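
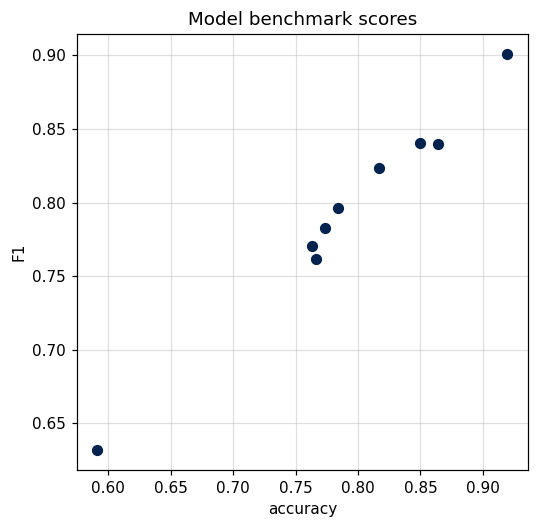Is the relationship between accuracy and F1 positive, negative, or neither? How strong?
Points are positively correlated; strong (|r| ≈ 1.0).

positive, strong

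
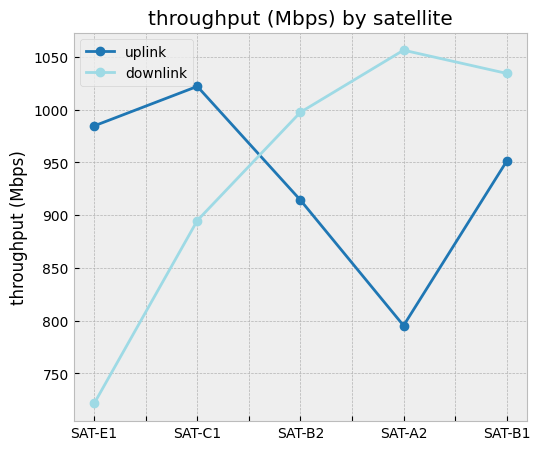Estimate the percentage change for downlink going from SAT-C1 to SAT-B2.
≈ +11.1%

SAT-C1 ≈ 900, SAT-B2 ≈ 1000; (1000 − 900) / 900 ≈ +11.1%.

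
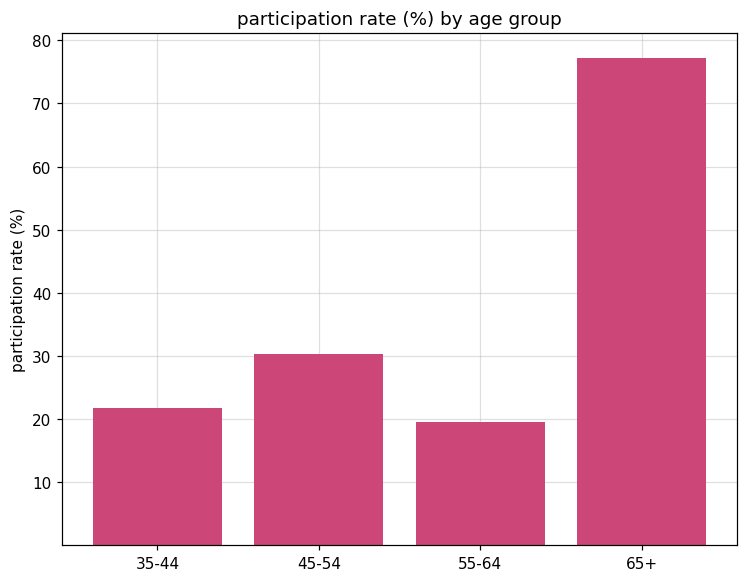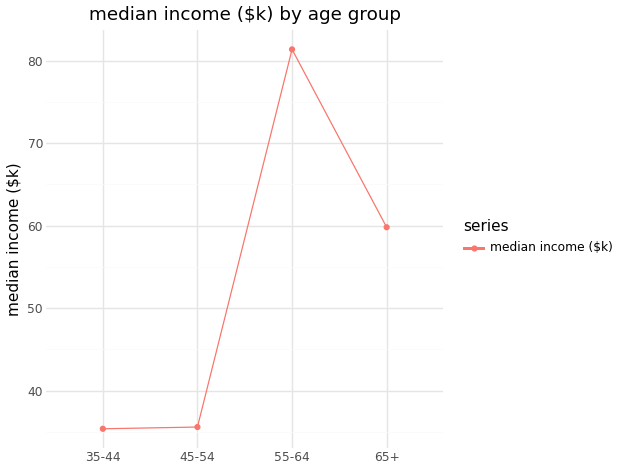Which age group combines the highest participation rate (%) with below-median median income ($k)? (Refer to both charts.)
45-54

Chart 2 median median income ($k) ≈ 50; below-median age groups: 35-44, 45-54. Among those, 45-54 has the highest participation rate (%) (≈ 30).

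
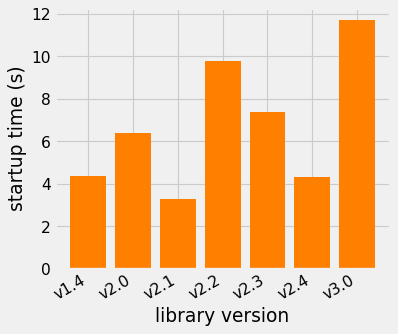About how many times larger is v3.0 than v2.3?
≈ 1.71×

v3.0 ≈ 12, v2.3 ≈ 7; 12/7 ≈ 1.71.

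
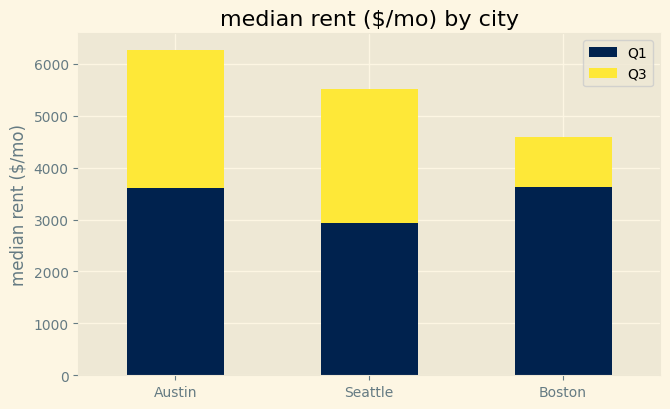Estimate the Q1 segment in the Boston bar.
≈ 4000

Q1 top ≈ 4000, bottom ≈ 0; segment ≈ 4000.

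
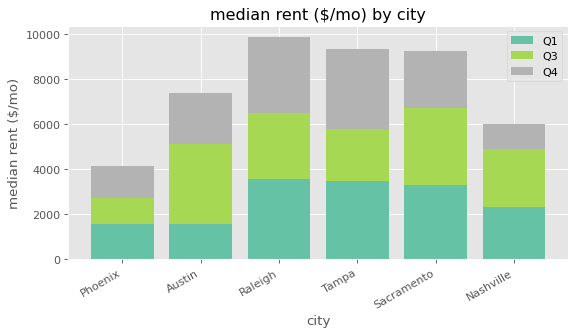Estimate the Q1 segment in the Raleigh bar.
Q1 top ≈ 4000, bottom ≈ 0; segment ≈ 4000.

≈ 4000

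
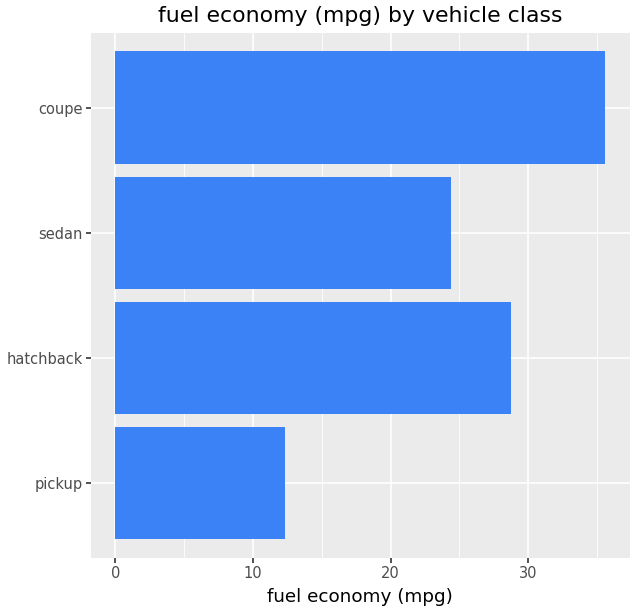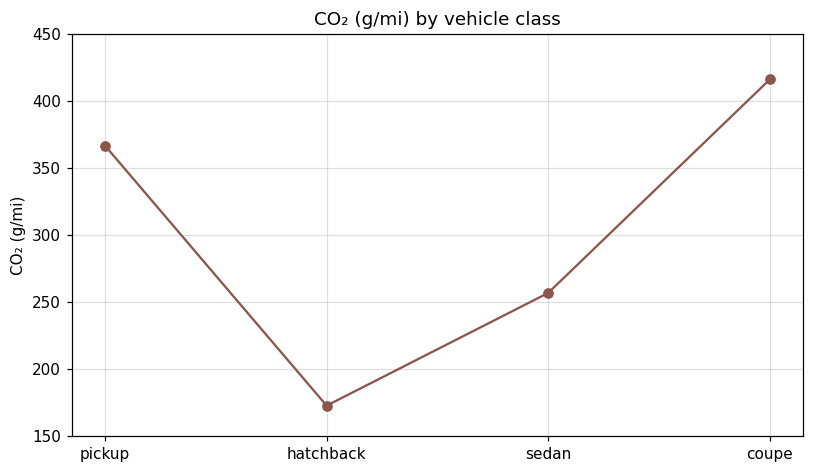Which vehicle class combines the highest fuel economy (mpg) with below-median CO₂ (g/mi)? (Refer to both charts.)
Chart 2 median CO₂ (g/mi) ≈ 300; below-median vehicle classes: hatchback, sedan. Among those, hatchback has the highest fuel economy (mpg) (≈ 30).

hatchback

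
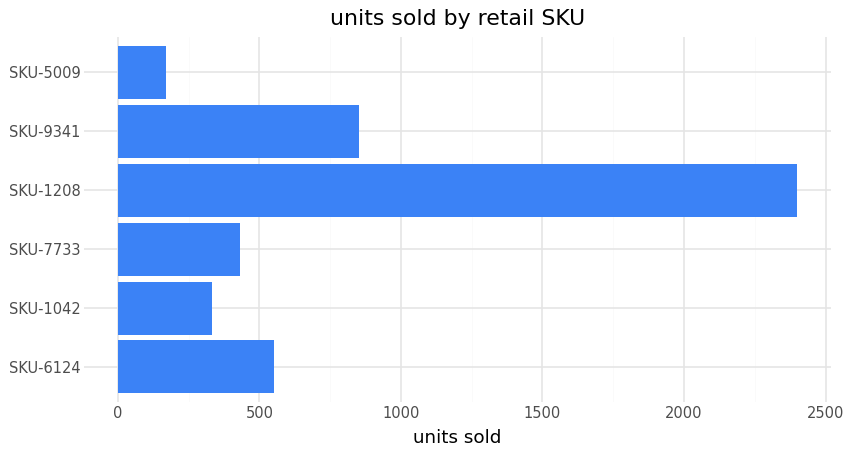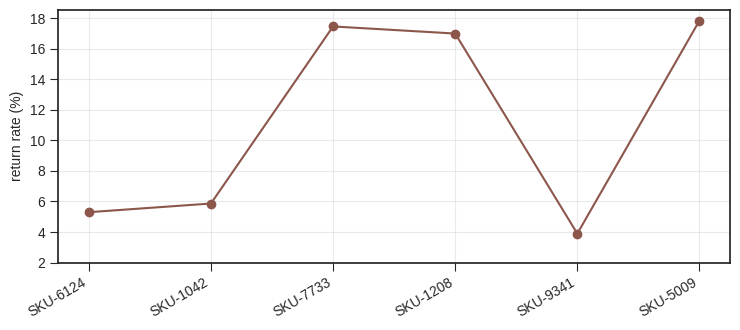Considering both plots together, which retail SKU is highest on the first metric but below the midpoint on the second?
SKU-9341

Chart 2 median return rate (%) ≈ 12; below-median retail SKUs: SKU-6124, SKU-1042, SKU-9341. Among those, SKU-9341 has the highest units sold (≈ 1000).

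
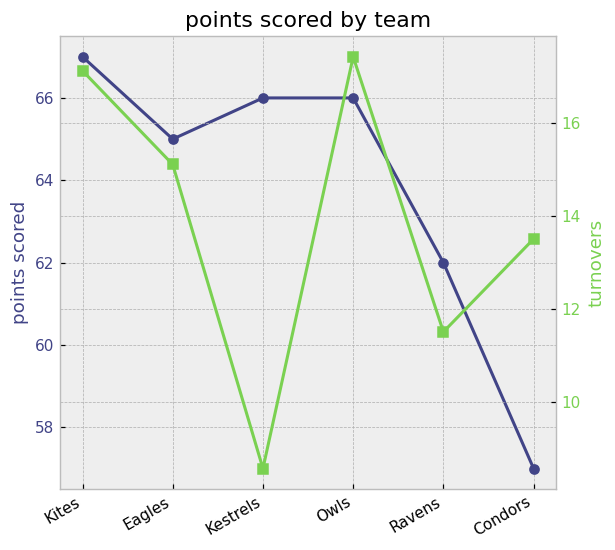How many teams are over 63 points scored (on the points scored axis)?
4

Above 63: Kites, Eagles, Kestrels, Owls.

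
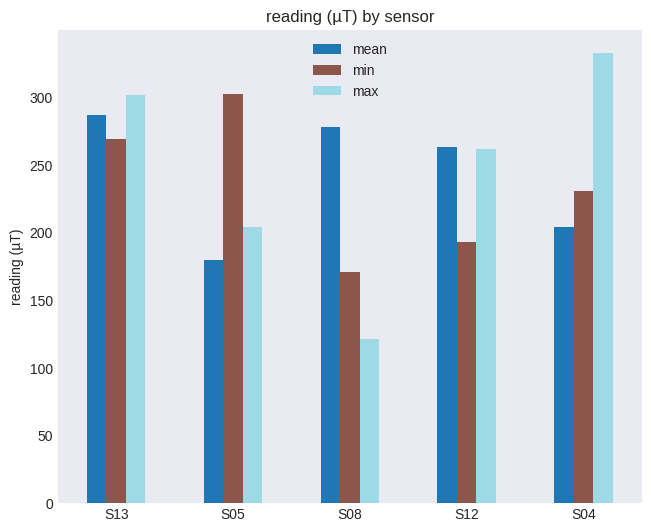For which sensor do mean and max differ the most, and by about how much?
S08, ≈ 200 µT

S08: mean ≈ 300, max ≈ 100 → gap ≈ 200. Next-largest (S04) is only ≈ 150.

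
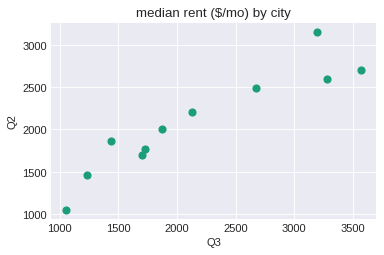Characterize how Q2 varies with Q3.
positive, strong

Points are positively correlated; strong (|r| ≈ 0.9).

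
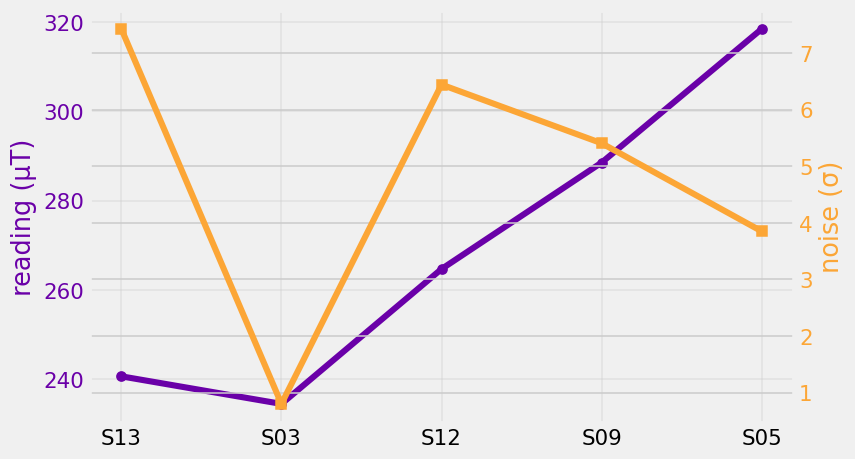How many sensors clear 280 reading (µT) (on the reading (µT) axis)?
Above 280: S09, S05.

2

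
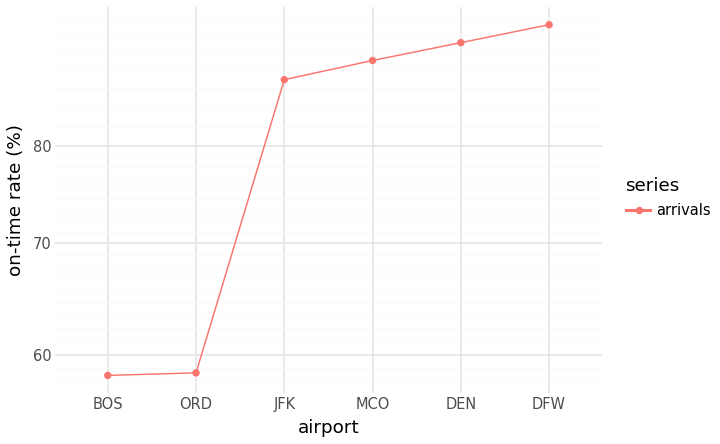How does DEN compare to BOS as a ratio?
DEN ≈ 90, BOS ≈ 60; 90/60 ≈ 1.5.

≈ 1.5×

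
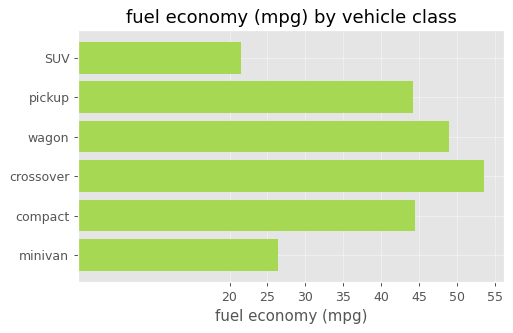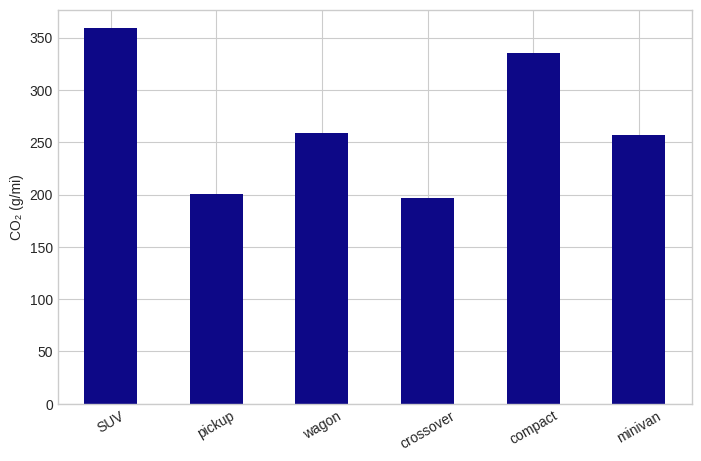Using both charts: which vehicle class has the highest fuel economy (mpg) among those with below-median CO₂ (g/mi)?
crossover

Chart 2 median CO₂ (g/mi) ≈ 250; below-median vehicle classes: pickup, crossover, minivan. Among those, crossover has the highest fuel economy (mpg) (≈ 55).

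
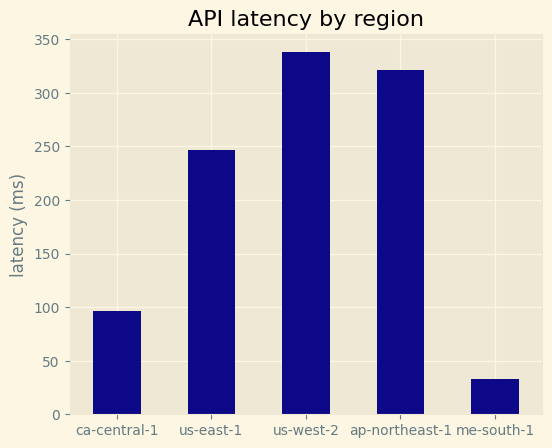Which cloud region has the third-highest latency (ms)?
Top 4: us-west-2 ≈ 350, ap-northeast-1 ≈ 300, us-east-1 ≈ 250, ca-central-1 ≈ 100.

us-east-1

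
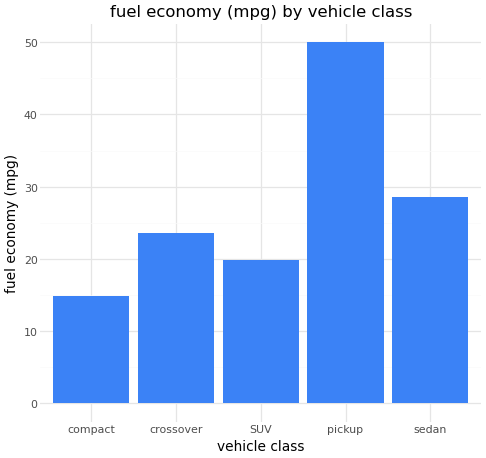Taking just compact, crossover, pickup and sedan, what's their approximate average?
≈ 30

(15 + 25 + 50 + 30) / 4 ≈ 30.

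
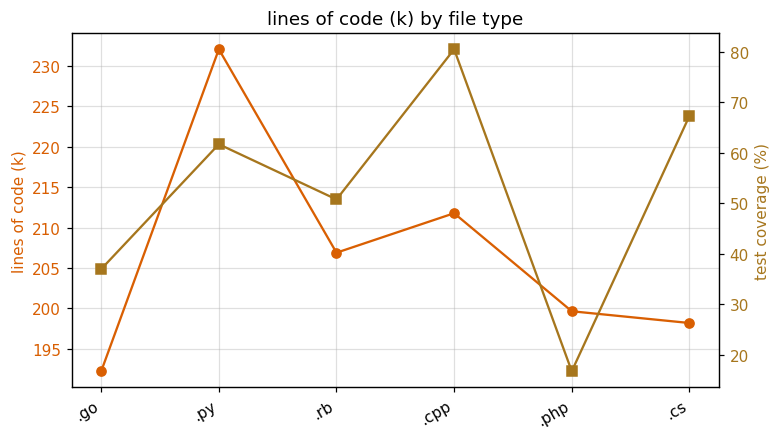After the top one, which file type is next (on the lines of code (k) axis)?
.cpp

Top 3 (on the lines of code (k) axis): .py ≈ 230, .cpp ≈ 210, .rb ≈ 205.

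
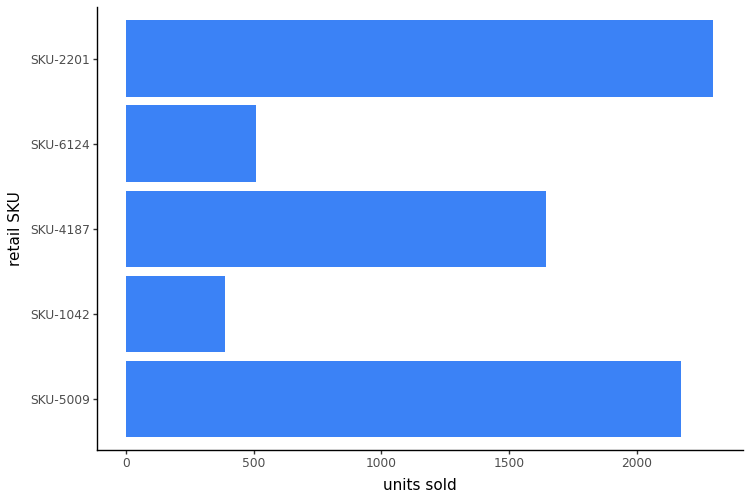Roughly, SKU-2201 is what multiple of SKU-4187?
SKU-2201 ≈ 2400, SKU-4187 ≈ 1600; 2400/1600 ≈ 1.5.

≈ 1.5×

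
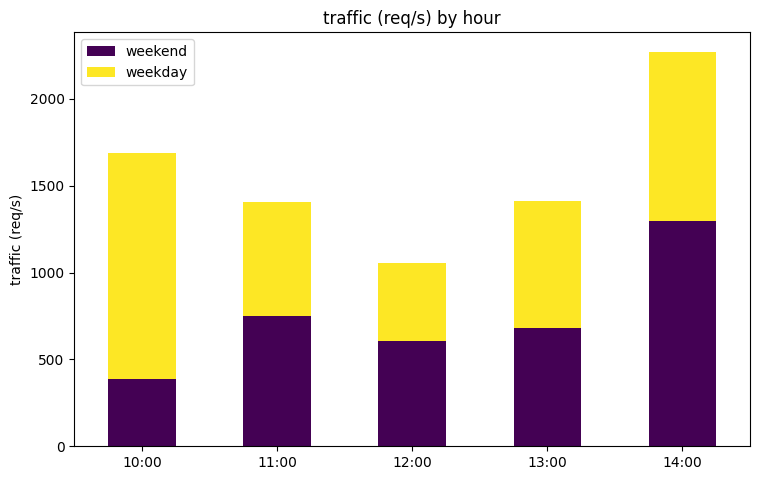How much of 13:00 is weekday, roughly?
≈ 800

weekday top ≈ 1400, bottom ≈ 600; segment ≈ 800.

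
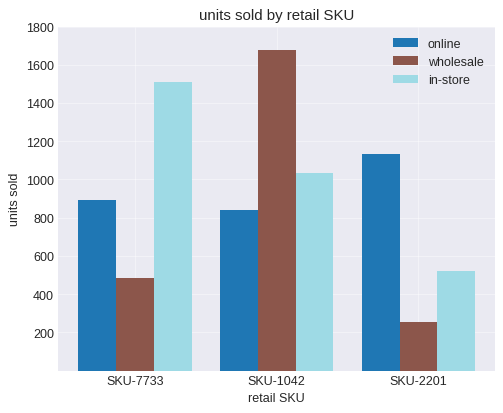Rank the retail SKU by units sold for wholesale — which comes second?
Top 3 for wholesale: SKU-1042 ≈ 1600, SKU-7733 ≈ 400, SKU-2201 ≈ 200.

SKU-7733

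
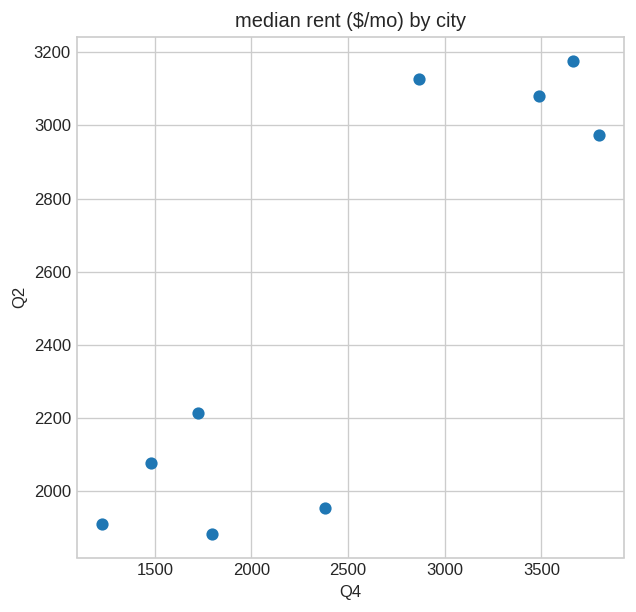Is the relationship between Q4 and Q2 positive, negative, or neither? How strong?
Points are positively correlated; strong (|r| ≈ 0.9).

positive, strong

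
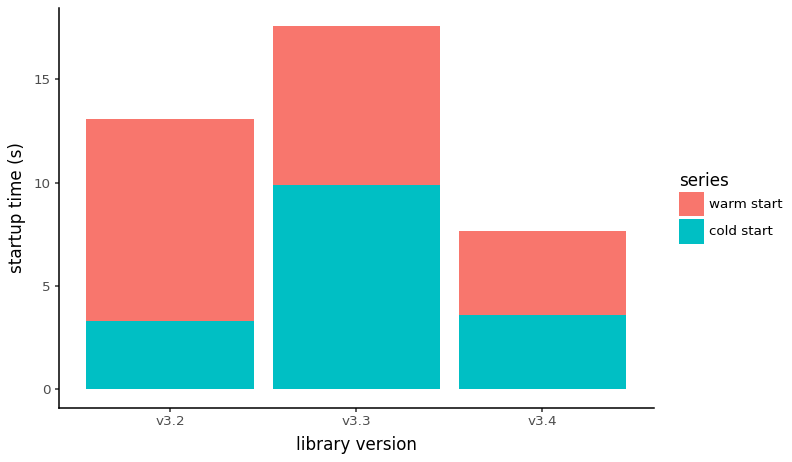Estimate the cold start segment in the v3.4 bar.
≈ 4

cold start top ≈ 4, bottom ≈ 0; segment ≈ 4.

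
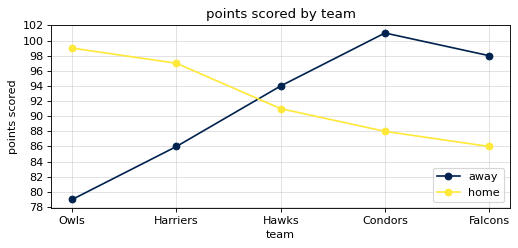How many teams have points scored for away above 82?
Above 82: Harriers, Hawks, Condors, Falcons.

4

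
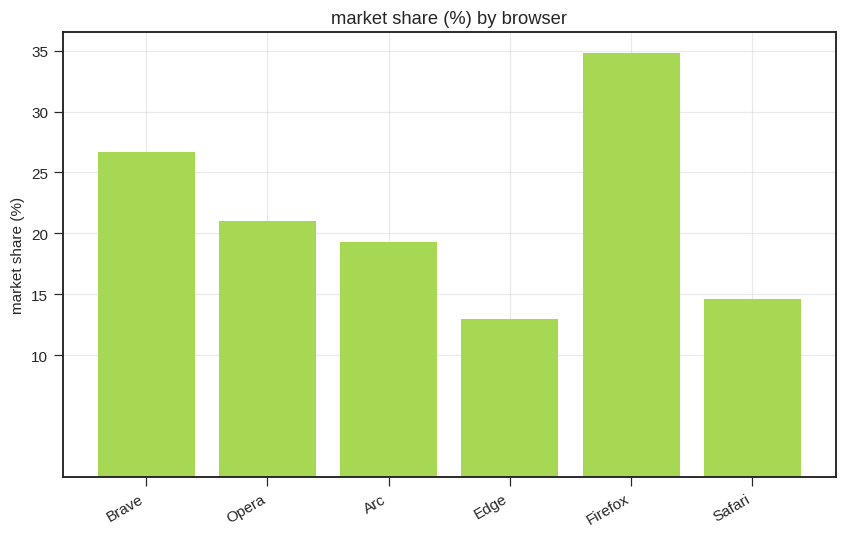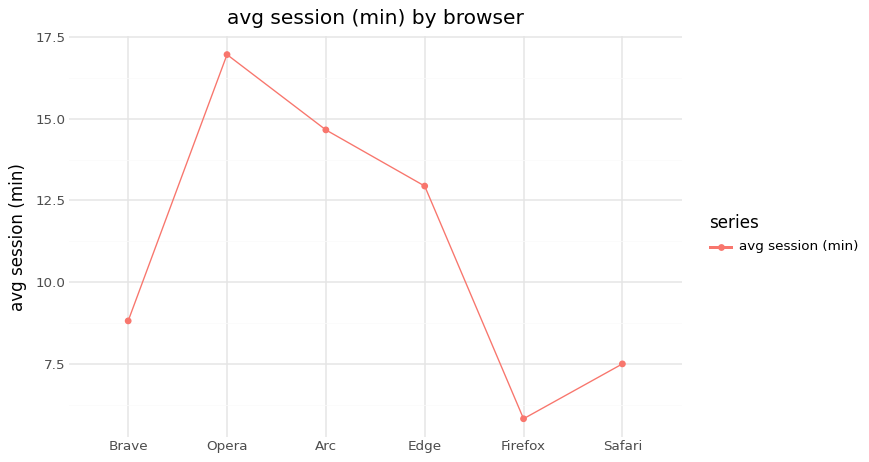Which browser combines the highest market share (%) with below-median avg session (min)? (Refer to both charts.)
Chart 2 median avg session (min) ≈ 10; below-median browsers: Brave, Firefox, Safari. Among those, Firefox has the highest market share (%) (≈ 35).

Firefox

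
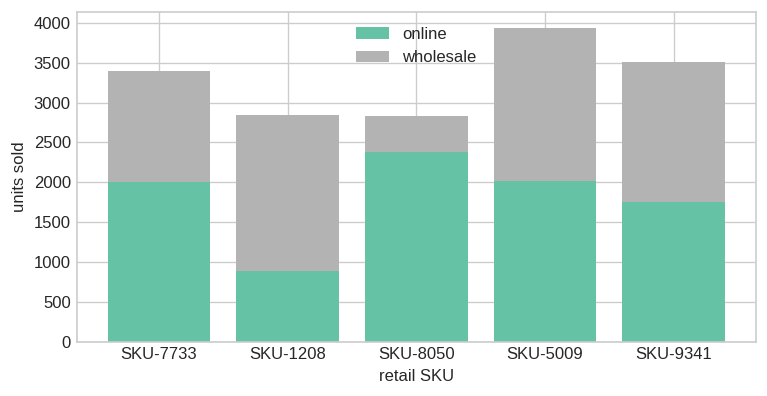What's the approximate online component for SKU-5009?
online top ≈ 2000, bottom ≈ 0; segment ≈ 2000.

≈ 2000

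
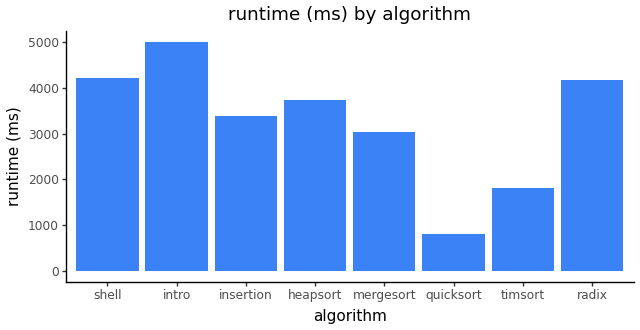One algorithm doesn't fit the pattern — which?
quicksort ≈ 1000; the rest sit between ≈ 2000 and ≈ 5000.

quicksort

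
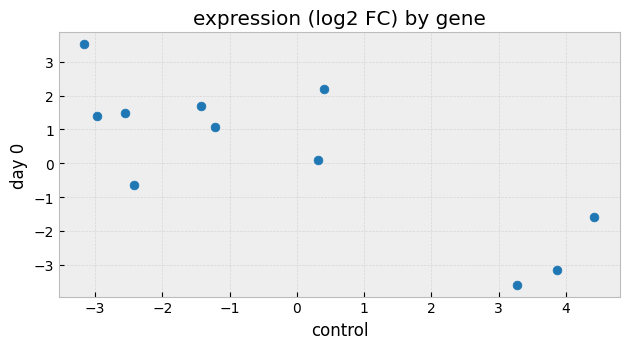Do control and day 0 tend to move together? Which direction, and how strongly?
Points are negatively correlated; strong (|r| ≈ 0.8).

negative, strong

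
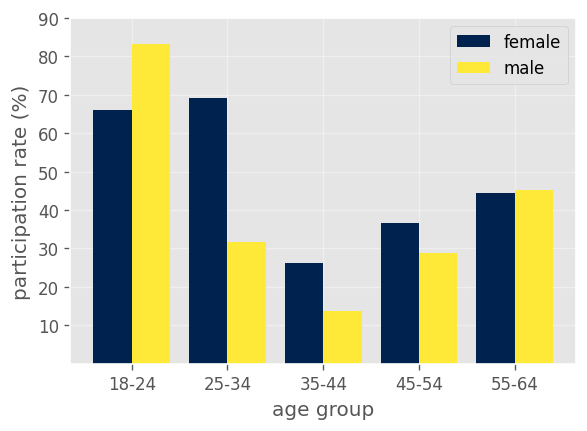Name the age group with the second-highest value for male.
55-64

Top 3 for male: 18-24 ≈ 80, 55-64 ≈ 50, 25-34 ≈ 30.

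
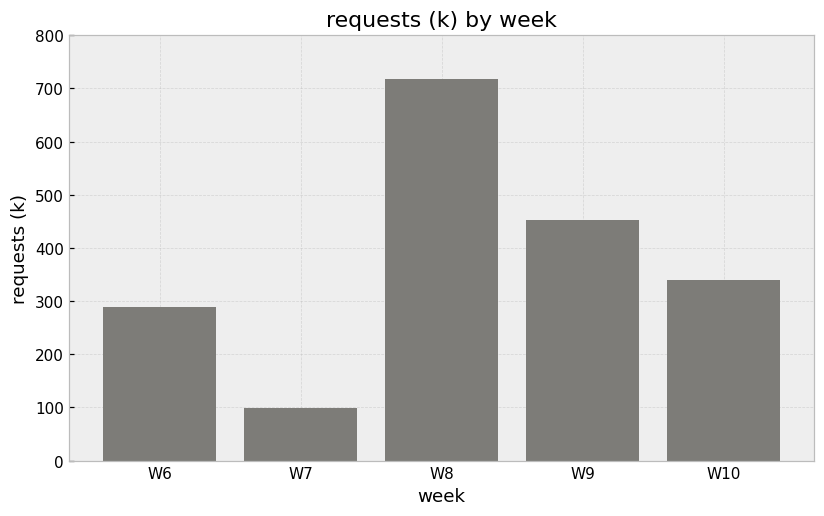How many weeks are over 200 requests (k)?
4

Above 200: W6, W8, W9, W10.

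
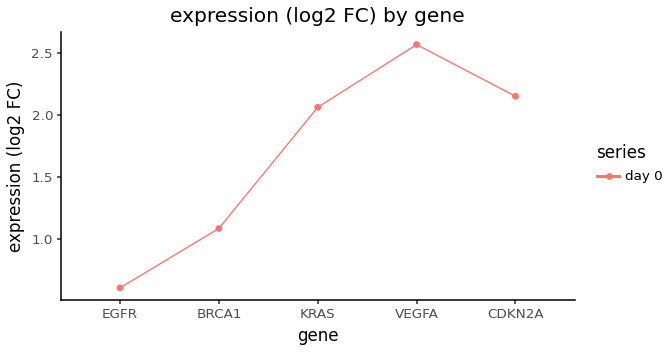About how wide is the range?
≈ 2.0

Max VEGFA ≈ 2.6, min EGFR ≈ 0.6; range ≈ 2.0.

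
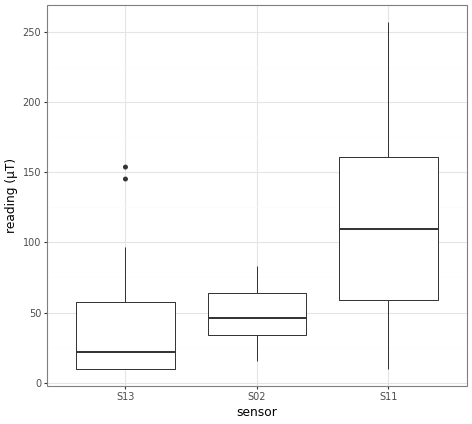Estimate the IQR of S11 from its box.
≈ 100

Q3 ≈ 160, Q1 ≈ 60; IQR ≈ 100.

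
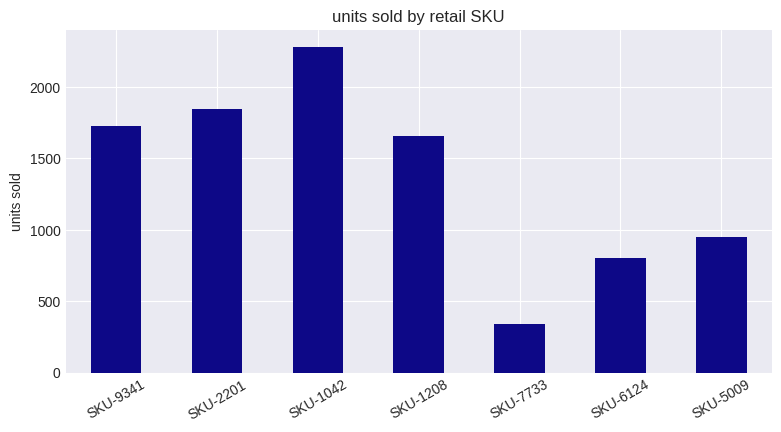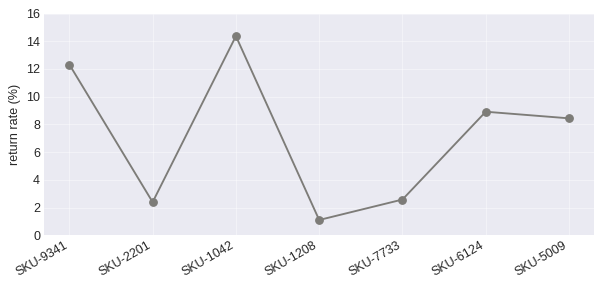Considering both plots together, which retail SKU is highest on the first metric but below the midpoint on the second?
Chart 2 median return rate (%) ≈ 8; below-median retail SKUs: SKU-2201, SKU-1208, SKU-7733. Among those, SKU-2201 has the highest units sold (≈ 2000).

SKU-2201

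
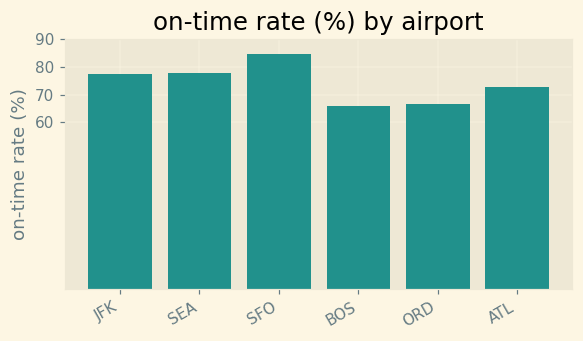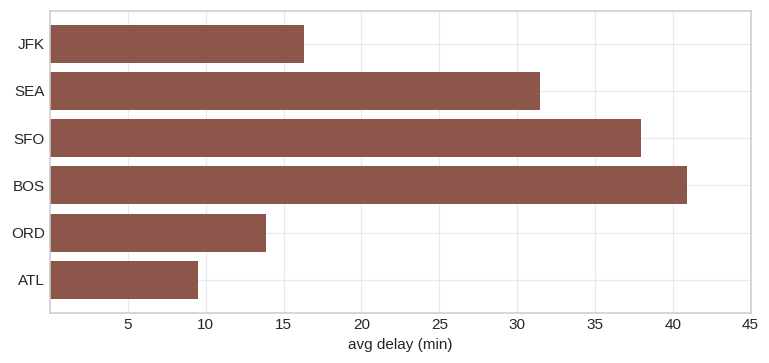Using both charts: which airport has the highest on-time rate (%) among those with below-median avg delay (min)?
JFK

Chart 2 median avg delay (min) ≈ 25; below-median airports: JFK, ORD, ATL. Among those, JFK has the highest on-time rate (%) (≈ 80).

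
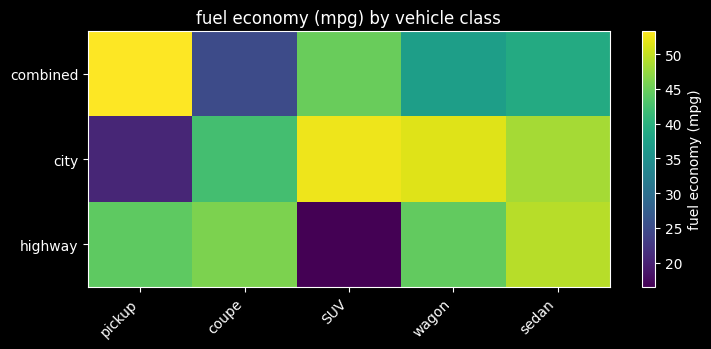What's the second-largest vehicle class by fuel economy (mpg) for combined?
Top 3 for combined: pickup ≈ 55, SUV ≈ 45, sedan ≈ 40.

SUV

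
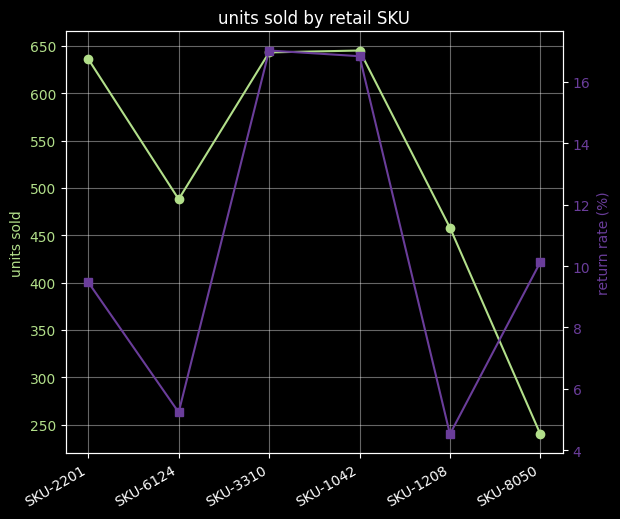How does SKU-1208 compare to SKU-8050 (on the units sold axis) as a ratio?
SKU-1208 ≈ 450, SKU-8050 ≈ 250; 450/250 ≈ 1.8.

≈ 1.8×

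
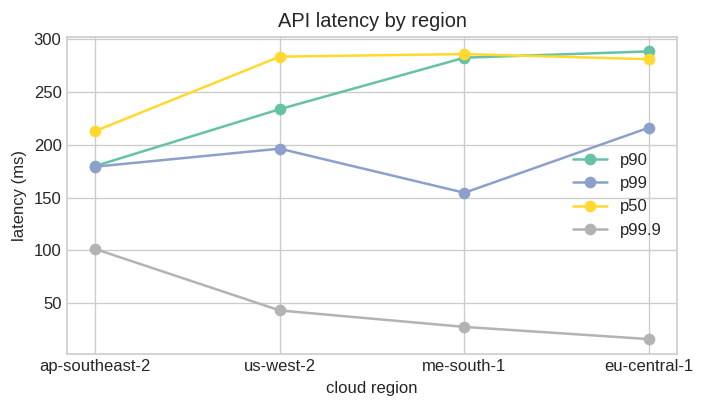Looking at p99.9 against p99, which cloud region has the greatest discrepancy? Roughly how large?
eu-central-1, ≈ 200 ms

eu-central-1: p99.9 ≈ 25, p99 ≈ 225 → gap ≈ 200. Next-largest (us-west-2) is only ≈ 150.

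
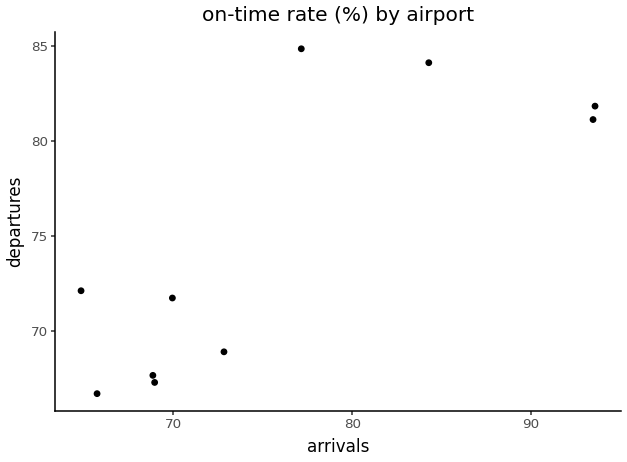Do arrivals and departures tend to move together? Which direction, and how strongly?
Points are positively correlated; strong (|r| ≈ 0.8).

positive, strong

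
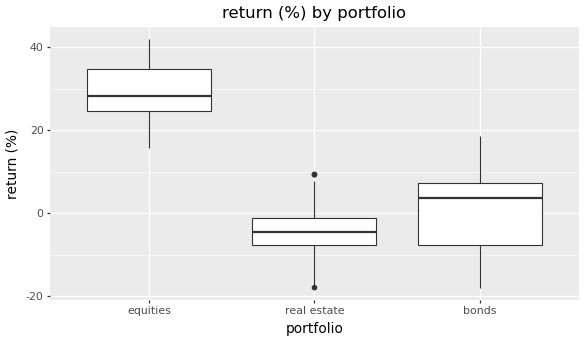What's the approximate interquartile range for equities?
Q3 ≈ 35, Q1 ≈ 25; IQR ≈ 10.

≈ 10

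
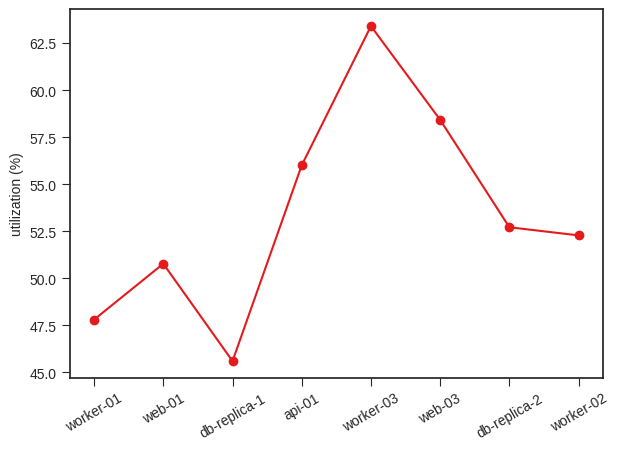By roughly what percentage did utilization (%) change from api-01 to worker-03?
≈ +14.3%

api-01 ≈ 56, worker-03 ≈ 64; (64 − 56) / 56 ≈ +14.3%.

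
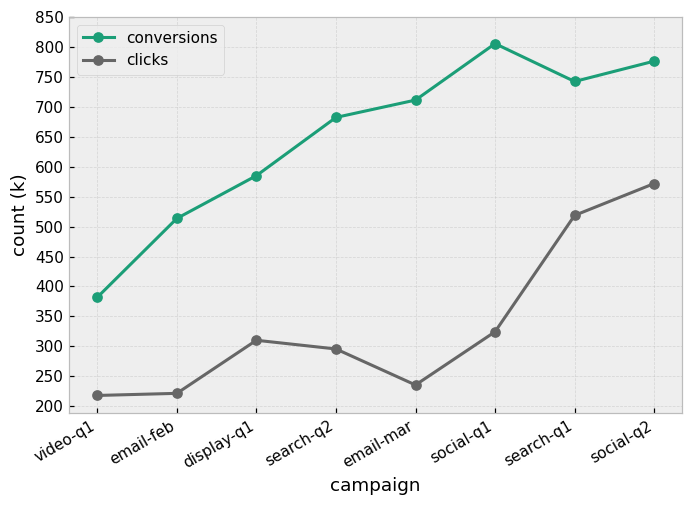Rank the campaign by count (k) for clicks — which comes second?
Top 3 for clicks: social-q2 ≈ 550, search-q1 ≈ 500, social-q1 ≈ 300.

search-q1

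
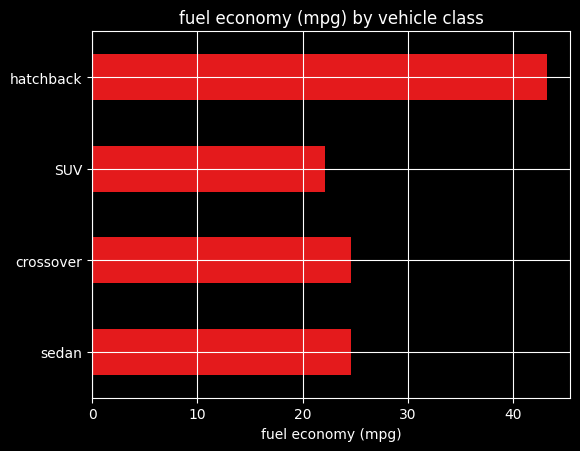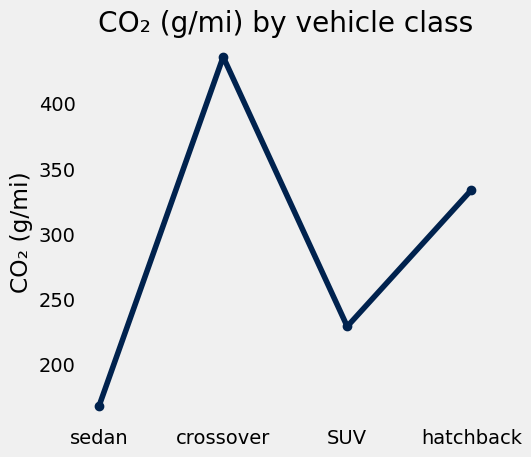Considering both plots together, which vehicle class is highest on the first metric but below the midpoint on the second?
Chart 2 median CO₂ (g/mi) ≈ 300; below-median vehicle classes: sedan, SUV. Among those, sedan has the highest fuel economy (mpg) (≈ 25).

sedan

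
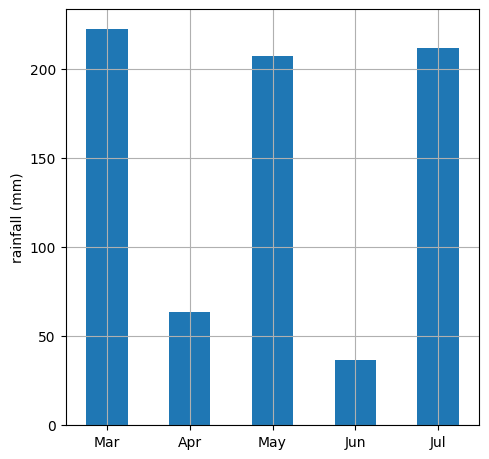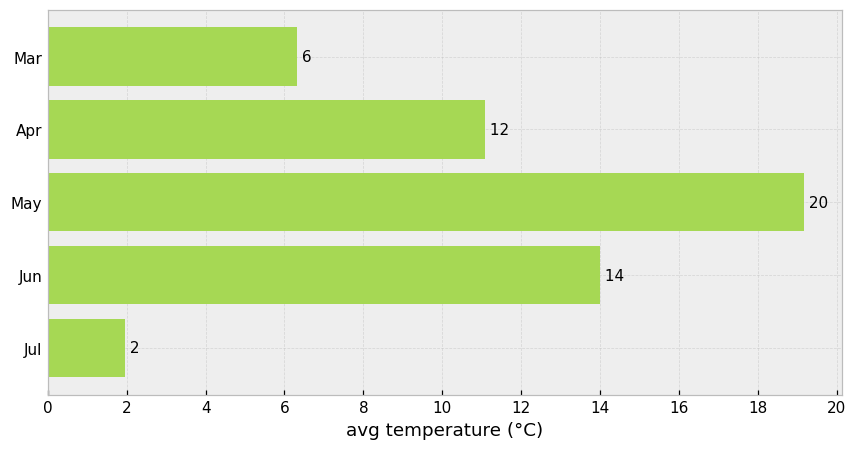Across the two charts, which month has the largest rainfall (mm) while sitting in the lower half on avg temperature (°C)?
Mar

Chart 2 median avg temperature (°C) ≈ 12; below-median months: Mar, Jul. Among those, Mar has the highest rainfall (mm) (≈ 225).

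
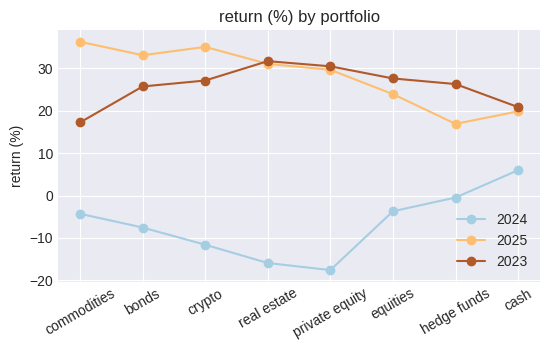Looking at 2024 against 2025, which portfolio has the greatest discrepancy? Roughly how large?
private equity, ≈ 50 %

private equity: 2024 ≈ -20, 2025 ≈ 30 → gap ≈ 50. Next-largest (real estate) is only ≈ 45.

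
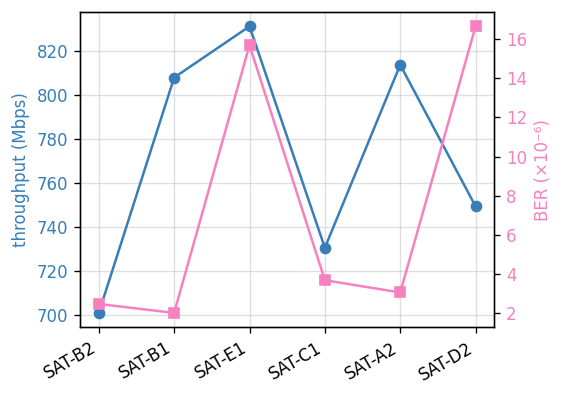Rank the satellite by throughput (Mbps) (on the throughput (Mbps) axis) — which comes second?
Top 3 (on the throughput (Mbps) axis): SAT-E1 ≈ 840, SAT-A2 ≈ 820, SAT-B1 ≈ 800.

SAT-A2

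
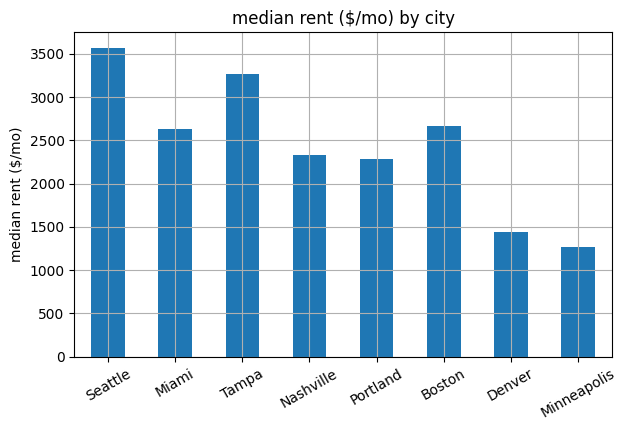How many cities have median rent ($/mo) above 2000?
6

Above 2000: Seattle, Miami, Tampa, Nashville, Portland, Boston.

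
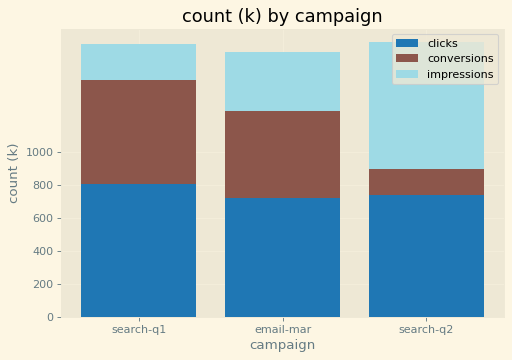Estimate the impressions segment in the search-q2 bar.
≈ 800

impressions top ≈ 1600, bottom ≈ 800; segment ≈ 800.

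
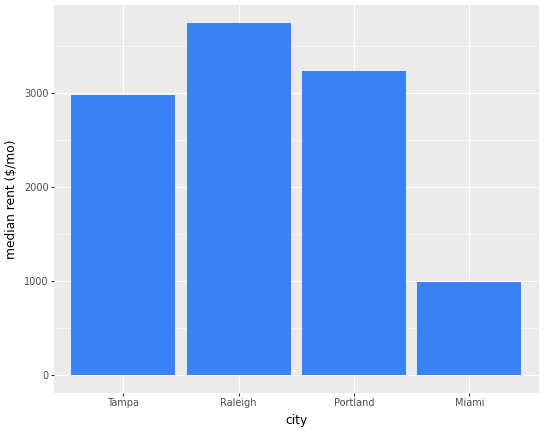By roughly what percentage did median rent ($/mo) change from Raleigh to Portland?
Raleigh ≈ 3500, Portland ≈ 3000; (3000 − 3500) / 3500 ≈ -14.3%.

≈ -14.3%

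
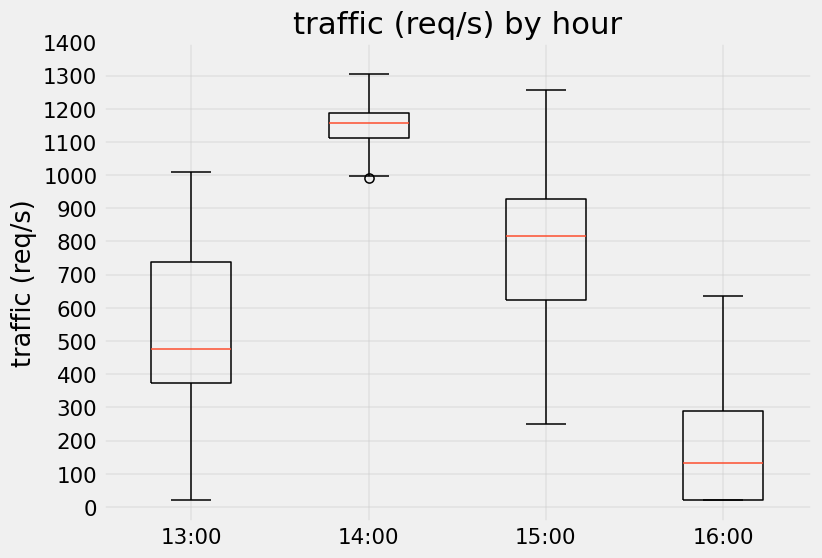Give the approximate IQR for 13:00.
≈ 300

Q3 ≈ 700, Q1 ≈ 400; IQR ≈ 300.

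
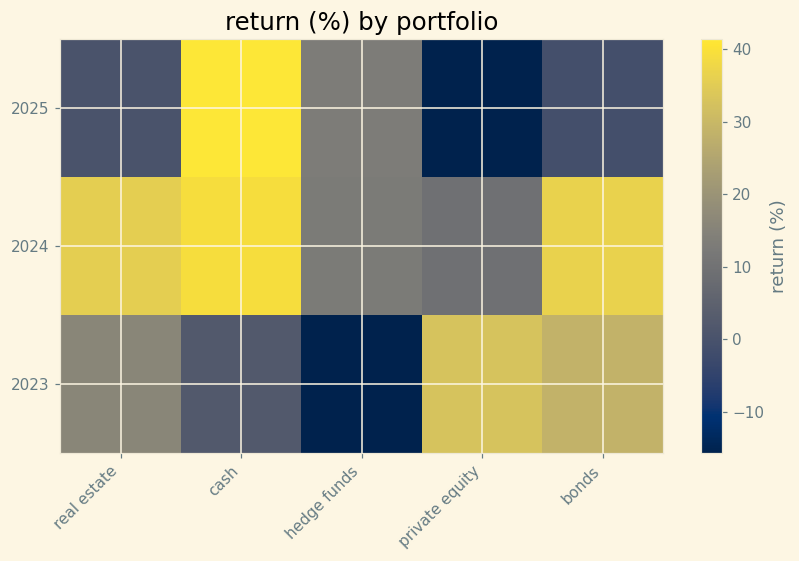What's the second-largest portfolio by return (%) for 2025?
Top 3 for 2025: cash ≈ 40, hedge funds ≈ 15, real estate ≈ 0.

hedge funds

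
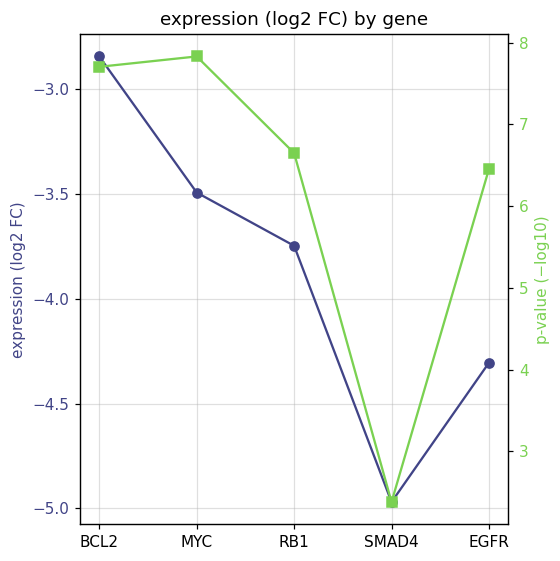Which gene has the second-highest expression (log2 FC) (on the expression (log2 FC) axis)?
MYC

Top 3 (on the expression (log2 FC) axis): BCL2 ≈ -2.8, MYC ≈ -3.4, RB1 ≈ -3.8.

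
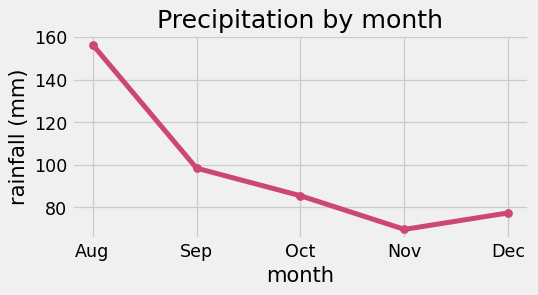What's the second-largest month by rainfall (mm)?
Top 3: Aug ≈ 160, Sep ≈ 100, Oct ≈ 90.

Sep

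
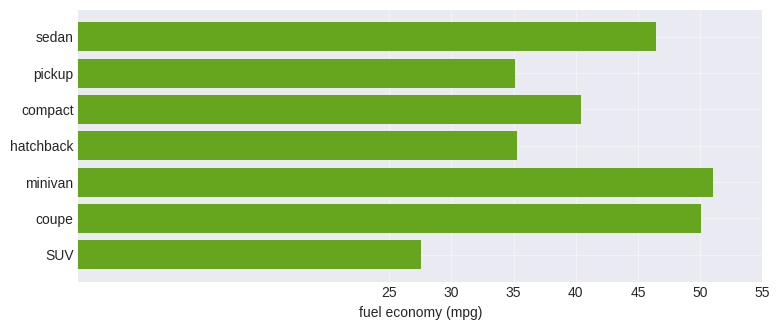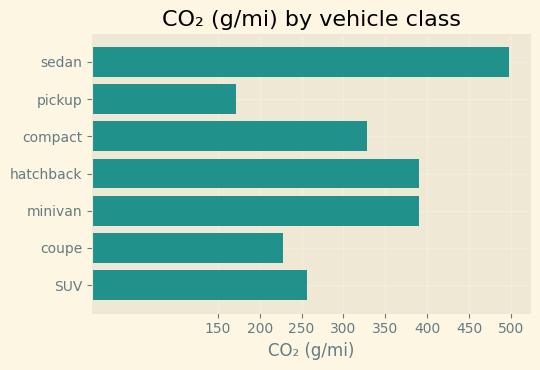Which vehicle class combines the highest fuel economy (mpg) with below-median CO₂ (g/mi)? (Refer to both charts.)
coupe

Chart 2 median CO₂ (g/mi) ≈ 350; below-median vehicle classes: pickup, coupe, SUV. Among those, coupe has the highest fuel economy (mpg) (≈ 50).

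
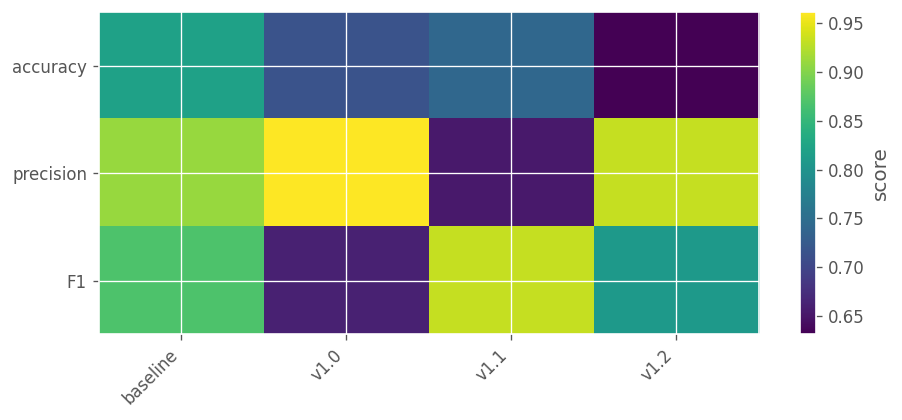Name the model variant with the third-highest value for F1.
Top 4 for F1: v1.1 ≈ 0.95, baseline ≈ 0.85, v1.2 ≈ 0.80, v1.0 ≈ 0.65.

v1.2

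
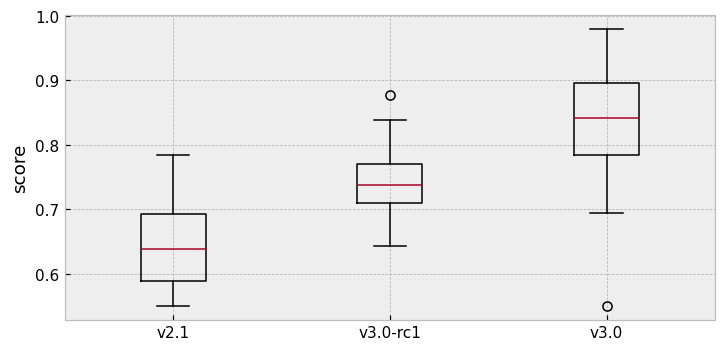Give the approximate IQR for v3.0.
≈ 0.12

Q3 ≈ 0.90, Q1 ≈ 0.78; IQR ≈ 0.12.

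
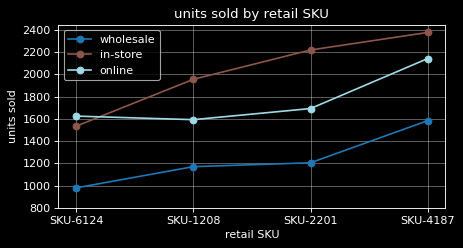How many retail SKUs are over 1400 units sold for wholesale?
1

Above 1400: SKU-4187.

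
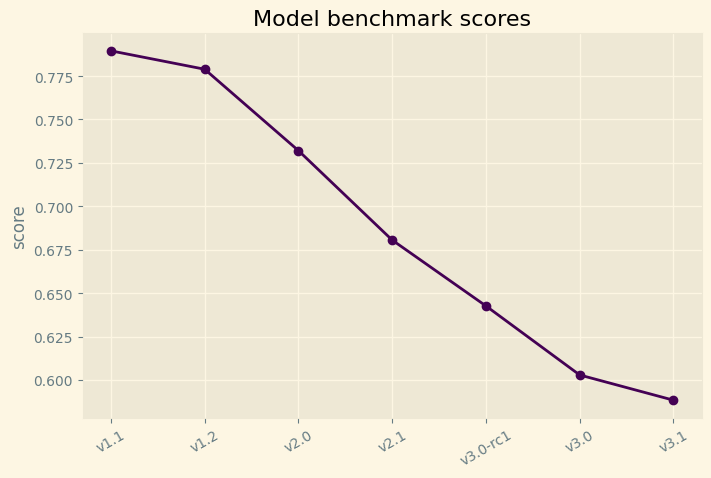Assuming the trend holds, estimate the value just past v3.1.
≈ 0.55

Last three: 0.64, 0.60, 0.58 → slope ≈ -0.03/step → next ≈ 0.55.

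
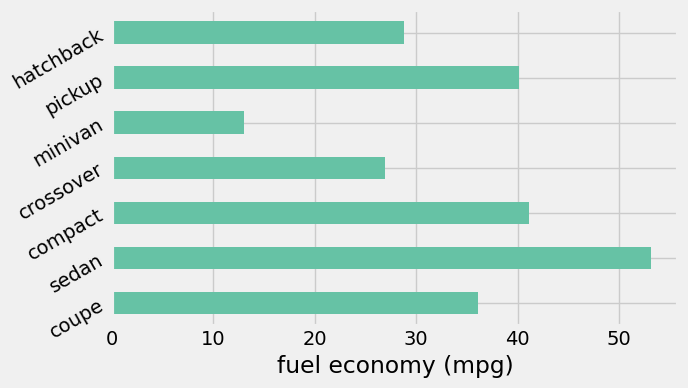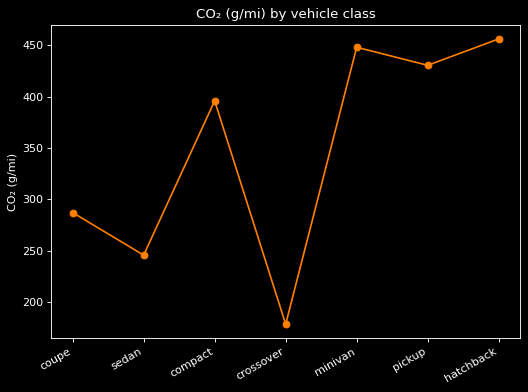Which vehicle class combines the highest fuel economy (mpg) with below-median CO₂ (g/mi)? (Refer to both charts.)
sedan

Chart 2 median CO₂ (g/mi) ≈ 400; below-median vehicle classes: coupe, sedan, crossover. Among those, sedan has the highest fuel economy (mpg) (≈ 55).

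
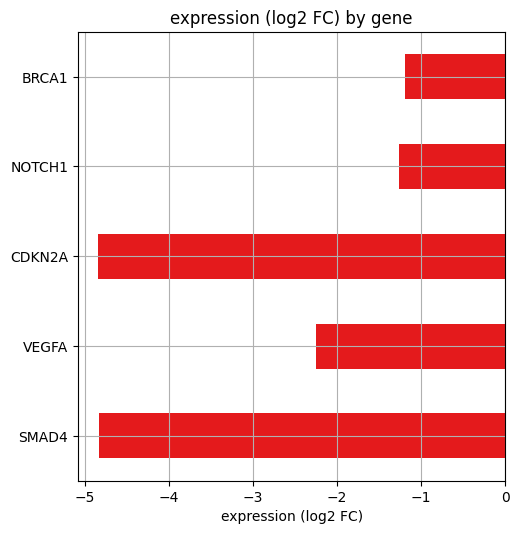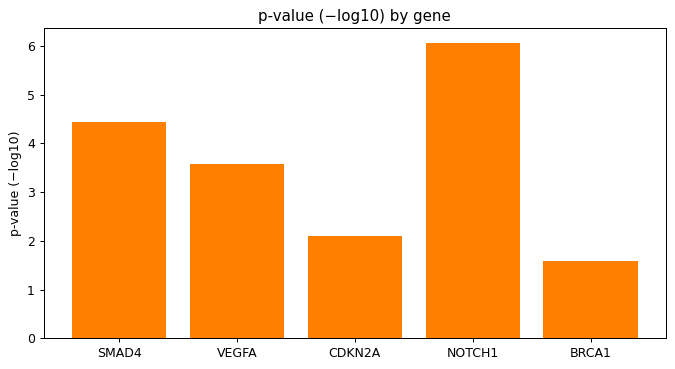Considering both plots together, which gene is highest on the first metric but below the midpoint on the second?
Chart 2 median p-value (−log10) ≈ 4; below-median genes: CDKN2A, BRCA1. Among those, BRCA1 has the highest expression (log2 FC) (≈ -1).

BRCA1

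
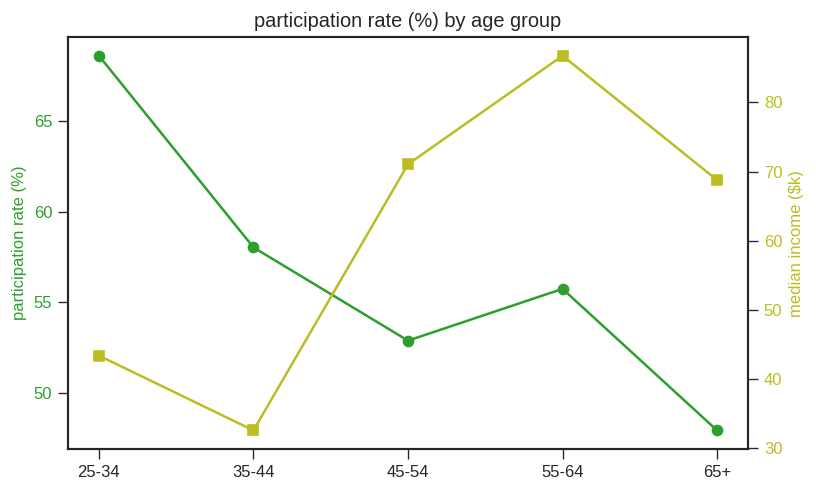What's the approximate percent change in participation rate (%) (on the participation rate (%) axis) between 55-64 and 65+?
55-64 ≈ 56, 65+ ≈ 48; (48 − 56) / 56 ≈ -14.3%.

≈ -14.3%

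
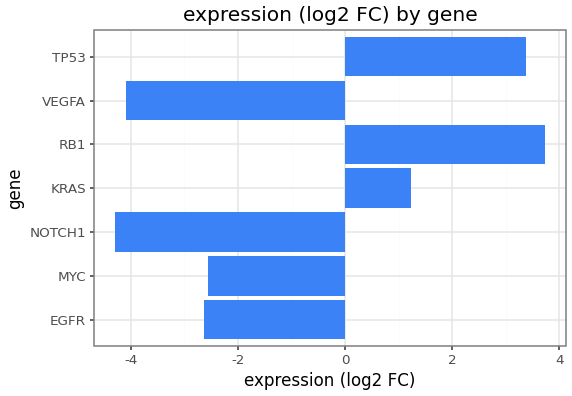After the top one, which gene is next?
TP53

Top 3: RB1 ≈ 4, TP53 ≈ 3, KRAS ≈ 1.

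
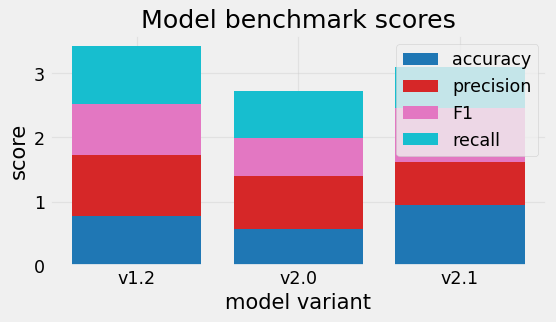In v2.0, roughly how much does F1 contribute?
F1 top ≈ 2.0, bottom ≈ 1.5; segment ≈ 0.5.

≈ 0.5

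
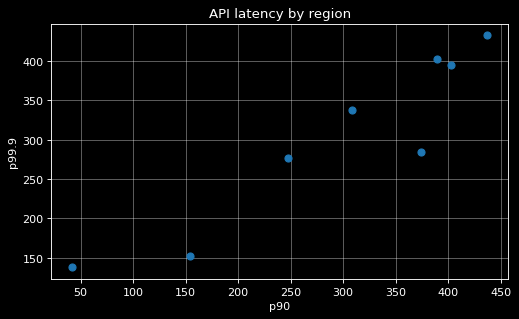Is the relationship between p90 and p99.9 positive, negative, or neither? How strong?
Points are positively correlated; strong (|r| ≈ 0.9).

positive, strong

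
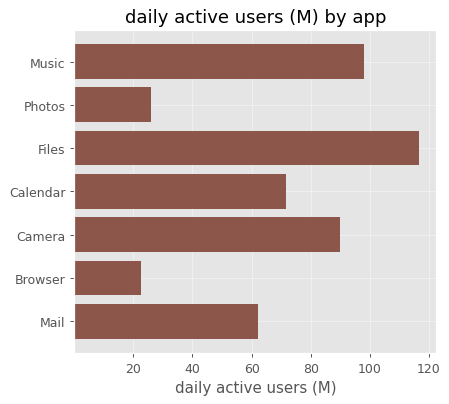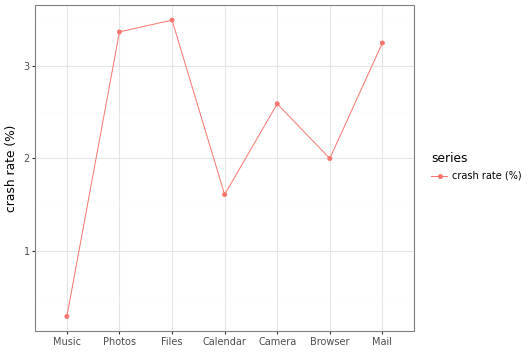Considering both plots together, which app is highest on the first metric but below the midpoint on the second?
Music

Chart 2 median crash rate (%) ≈ 2.5; below-median apps: Music, Calendar, Browser. Among those, Music has the highest daily active users (M) (≈ 100).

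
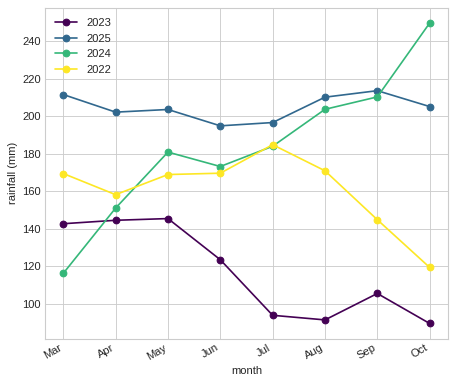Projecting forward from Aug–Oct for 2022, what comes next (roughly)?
Last three: 180, 140, 120 → slope ≈ -30/step → next ≈ 90.

≈ 90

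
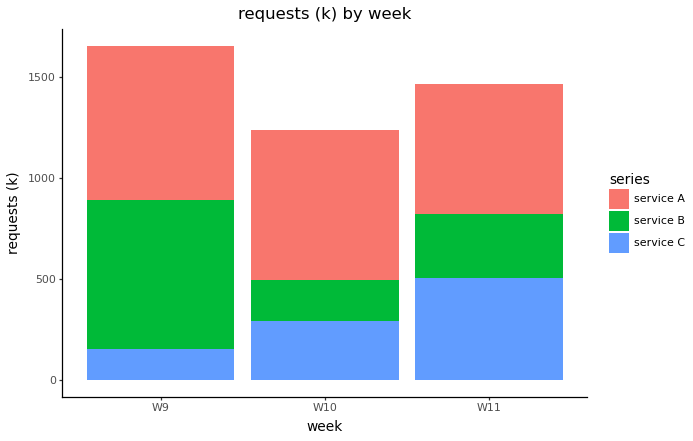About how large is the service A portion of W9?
≈ 800

service A top ≈ 1600, bottom ≈ 800; segment ≈ 800.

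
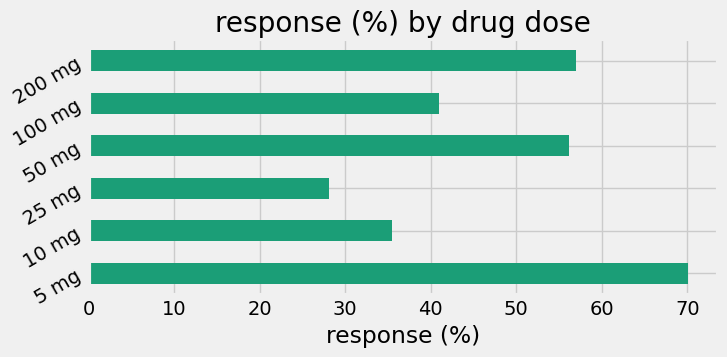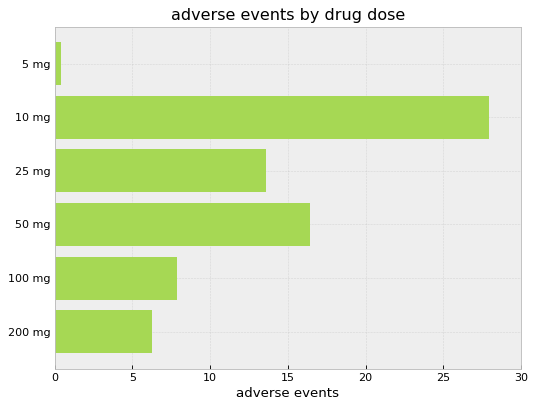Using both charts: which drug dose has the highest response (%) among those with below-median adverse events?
Chart 2 median adverse events ≈ 10; below-median drug doses: 5 mg, 100 mg, 200 mg. Among those, 5 mg has the highest response (%) (≈ 70).

5 mg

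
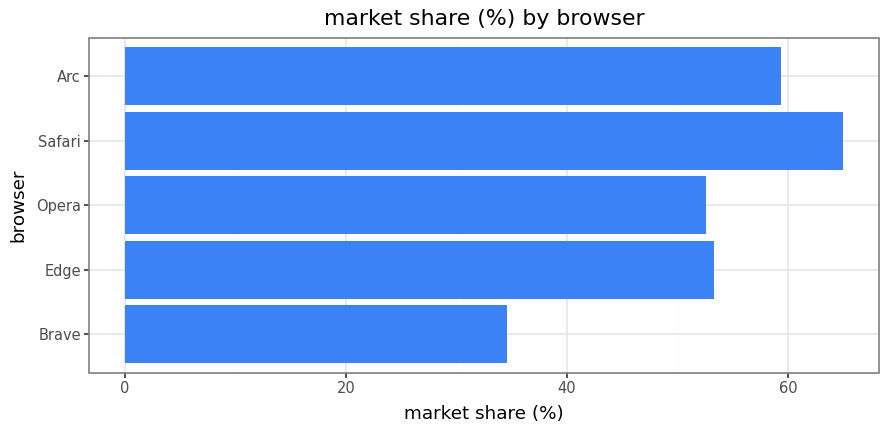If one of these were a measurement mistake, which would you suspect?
Brave ≈ 30; the rest sit between ≈ 50 and ≈ 60.

Brave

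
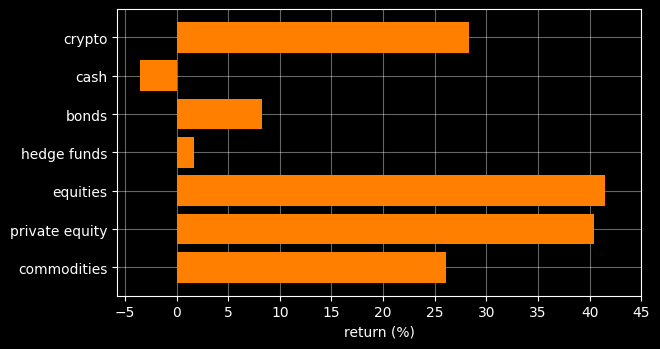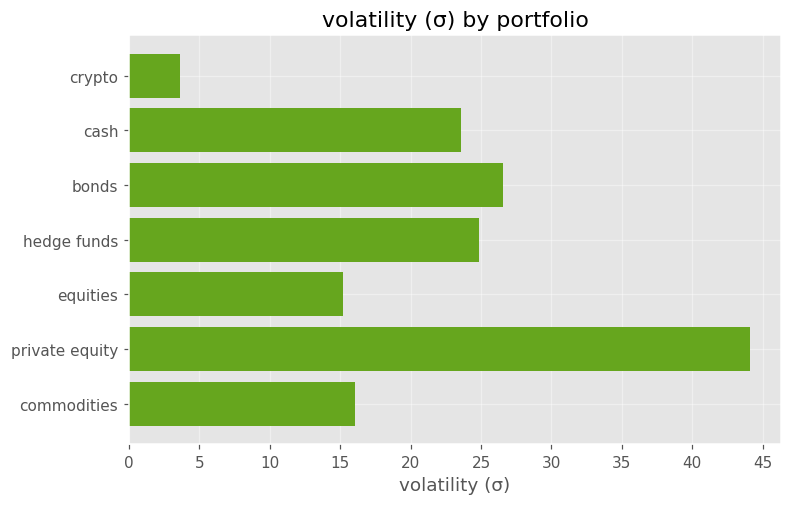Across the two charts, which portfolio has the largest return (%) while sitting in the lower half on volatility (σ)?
Chart 2 median volatility (σ) ≈ 25; below-median portfolios: crypto, equities, commodities. Among those, equities has the highest return (%) (≈ 40).

equities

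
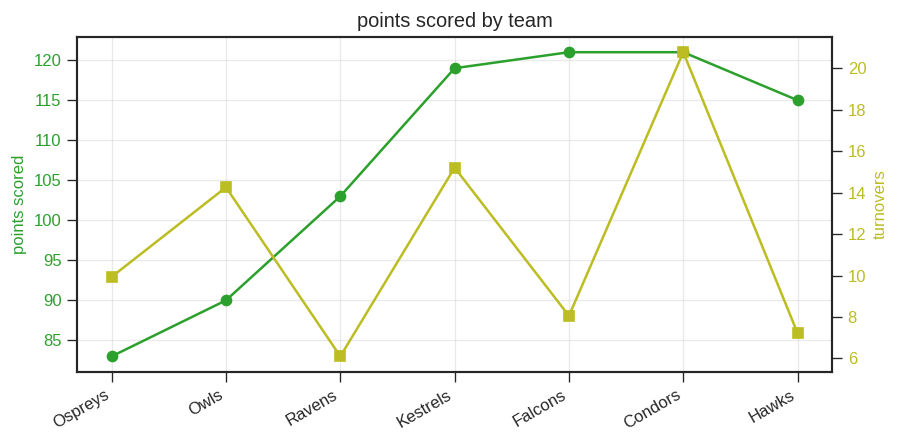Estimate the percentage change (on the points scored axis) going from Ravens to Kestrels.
Ravens ≈ 105, Kestrels ≈ 120; (120 − 105) / 105 ≈ +14.3%.

≈ +14.3%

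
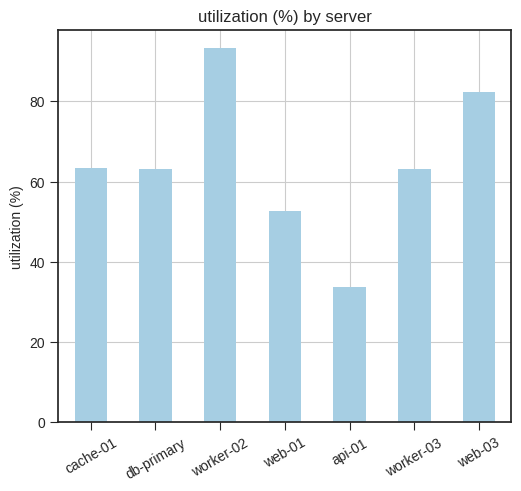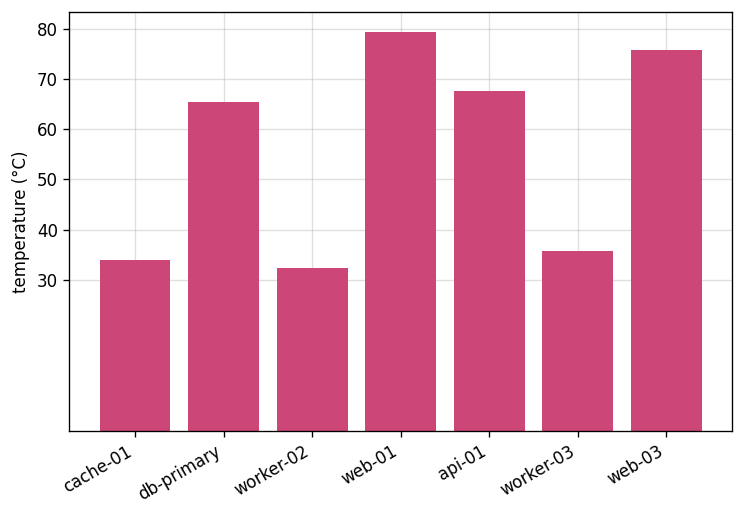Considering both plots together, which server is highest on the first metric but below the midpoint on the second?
worker-02

Chart 2 median temperature (°C) ≈ 70; below-median servers: cache-01, worker-02, worker-03. Among those, worker-02 has the highest utilization (%) (≈ 90).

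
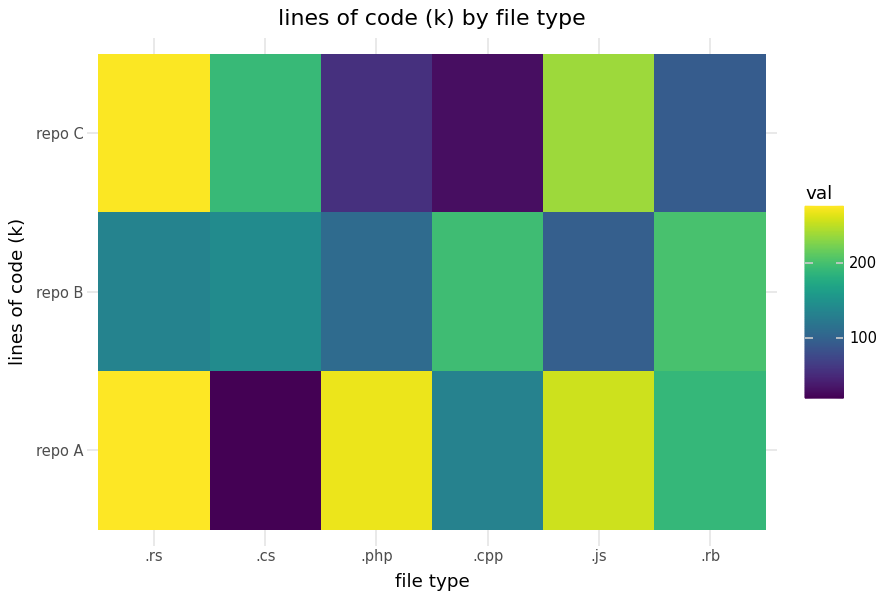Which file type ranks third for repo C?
Top 4 for repo C: .rs ≈ 275, .js ≈ 250, .cs ≈ 200, .rb ≈ 100.

.cs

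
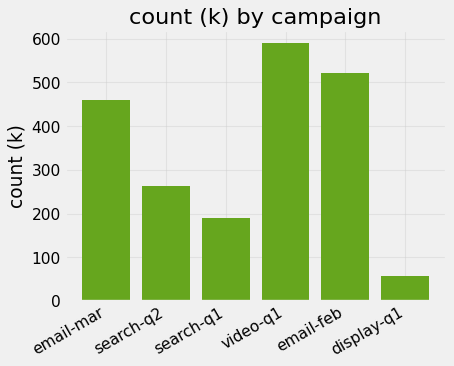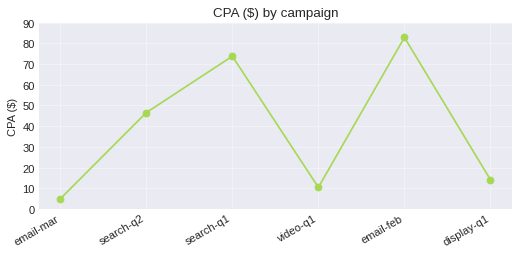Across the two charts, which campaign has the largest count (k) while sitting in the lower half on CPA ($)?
video-q1

Chart 2 median CPA ($) ≈ 30; below-median campaigns: email-mar, video-q1, display-q1. Among those, video-q1 has the highest count (k) (≈ 600).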